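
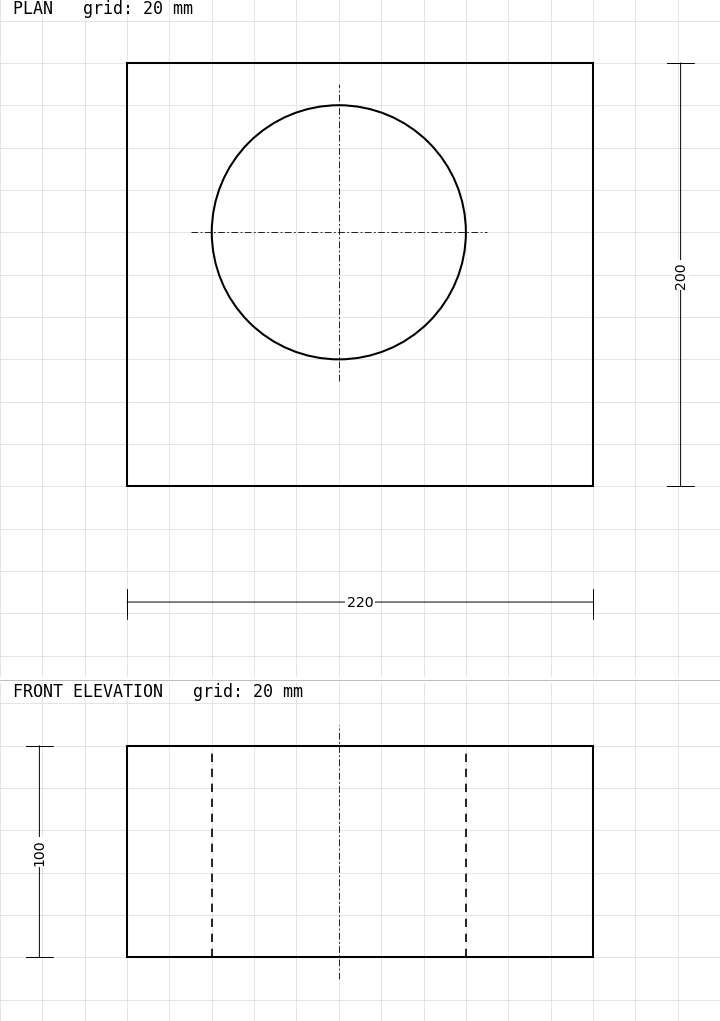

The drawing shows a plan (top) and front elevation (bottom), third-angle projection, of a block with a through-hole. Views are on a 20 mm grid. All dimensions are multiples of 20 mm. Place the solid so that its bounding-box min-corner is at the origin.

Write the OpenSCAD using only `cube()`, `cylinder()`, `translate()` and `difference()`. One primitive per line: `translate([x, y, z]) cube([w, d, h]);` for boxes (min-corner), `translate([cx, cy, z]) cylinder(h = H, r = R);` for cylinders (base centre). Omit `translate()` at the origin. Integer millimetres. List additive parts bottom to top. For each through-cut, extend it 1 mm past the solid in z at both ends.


difference() {
  cube([220, 200, 100]);
  translate([100, 120, -1]) cylinder(h = 102, r = 60);
}


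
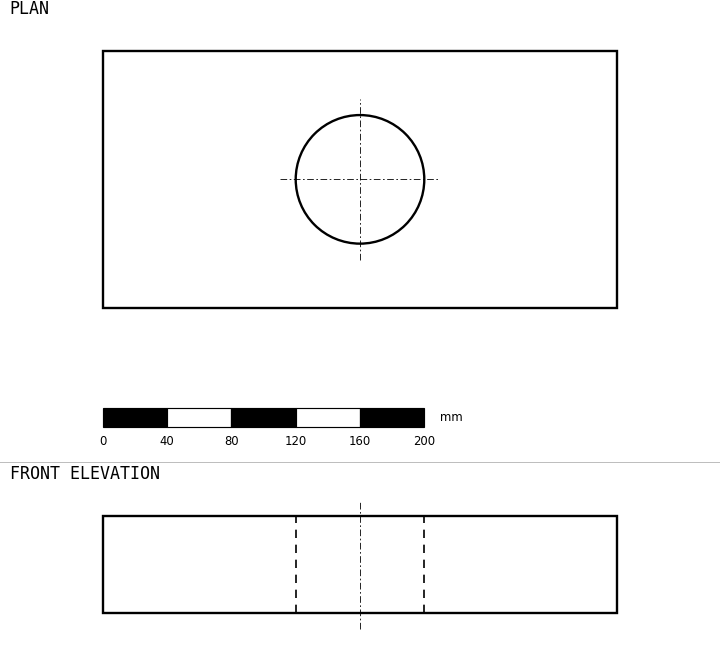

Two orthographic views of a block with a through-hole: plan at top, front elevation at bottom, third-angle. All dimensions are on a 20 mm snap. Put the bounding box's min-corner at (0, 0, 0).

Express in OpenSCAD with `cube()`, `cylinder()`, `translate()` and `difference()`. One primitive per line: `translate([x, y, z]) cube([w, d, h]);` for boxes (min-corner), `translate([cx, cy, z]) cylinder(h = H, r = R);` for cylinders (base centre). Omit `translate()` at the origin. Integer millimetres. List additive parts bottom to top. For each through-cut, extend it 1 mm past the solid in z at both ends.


difference() {
  cube([320, 160, 60]);
  translate([160, 80, -1]) cylinder(h = 62, r = 40);
}


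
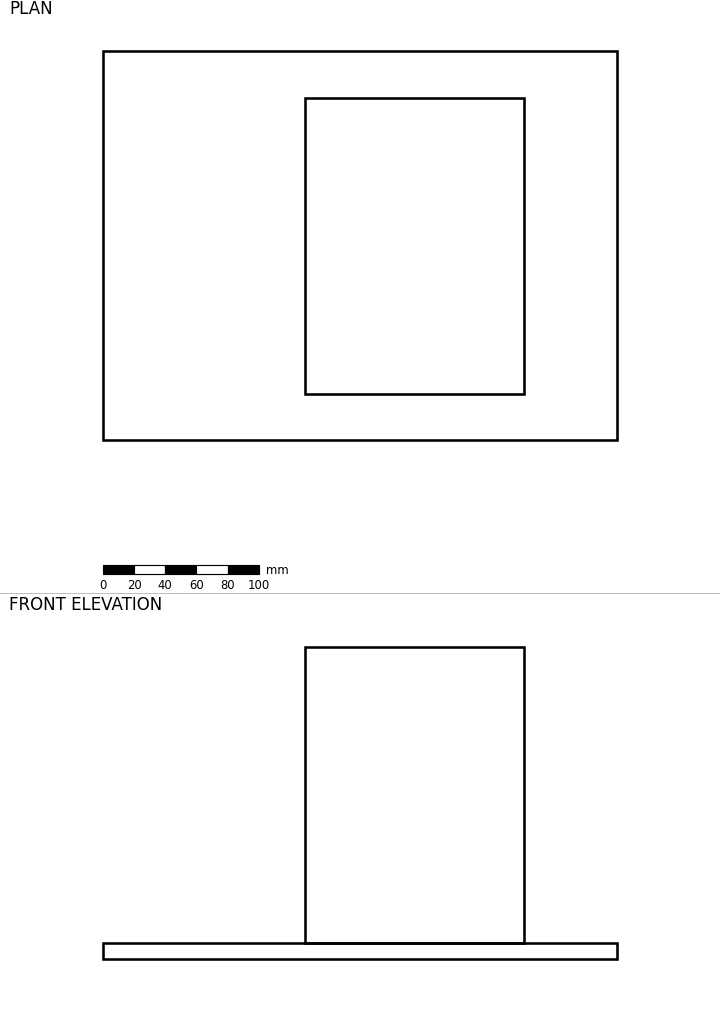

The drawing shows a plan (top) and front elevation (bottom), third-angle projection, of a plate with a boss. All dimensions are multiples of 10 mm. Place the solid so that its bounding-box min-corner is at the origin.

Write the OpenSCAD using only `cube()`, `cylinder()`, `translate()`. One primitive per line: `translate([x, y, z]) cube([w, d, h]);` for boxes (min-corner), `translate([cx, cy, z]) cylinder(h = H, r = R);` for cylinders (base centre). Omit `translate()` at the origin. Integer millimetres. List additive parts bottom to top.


cube([330, 250, 10]);
translate([130, 30, 10]) cube([140, 190, 190]);


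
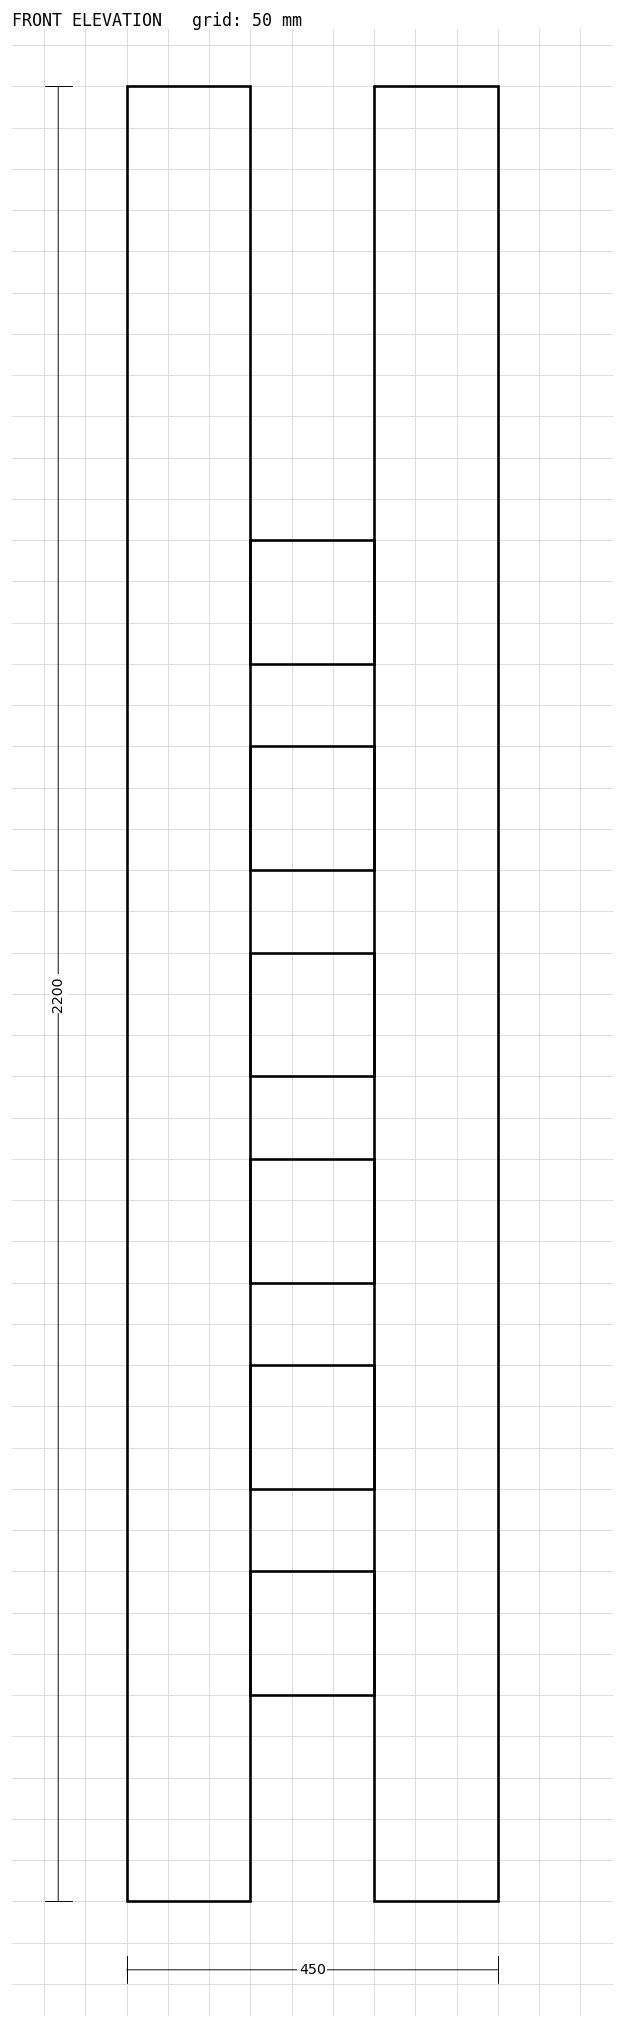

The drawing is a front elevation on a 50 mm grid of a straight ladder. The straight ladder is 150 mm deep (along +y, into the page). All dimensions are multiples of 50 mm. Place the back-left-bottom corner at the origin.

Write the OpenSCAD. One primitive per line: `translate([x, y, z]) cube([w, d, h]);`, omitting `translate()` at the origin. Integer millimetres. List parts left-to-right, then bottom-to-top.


cube([150, 150, 2200]);
translate([150, 0, 250]) cube([150, 150, 150]);
translate([150, 0, 500]) cube([150, 150, 150]);
translate([150, 0, 750]) cube([150, 150, 150]);
translate([150, 0, 1000]) cube([150, 150, 150]);
translate([150, 0, 1250]) cube([150, 150, 150]);
translate([150, 0, 1500]) cube([150, 150, 150]);
translate([300, 0, 0]) cube([150, 150, 2200]);


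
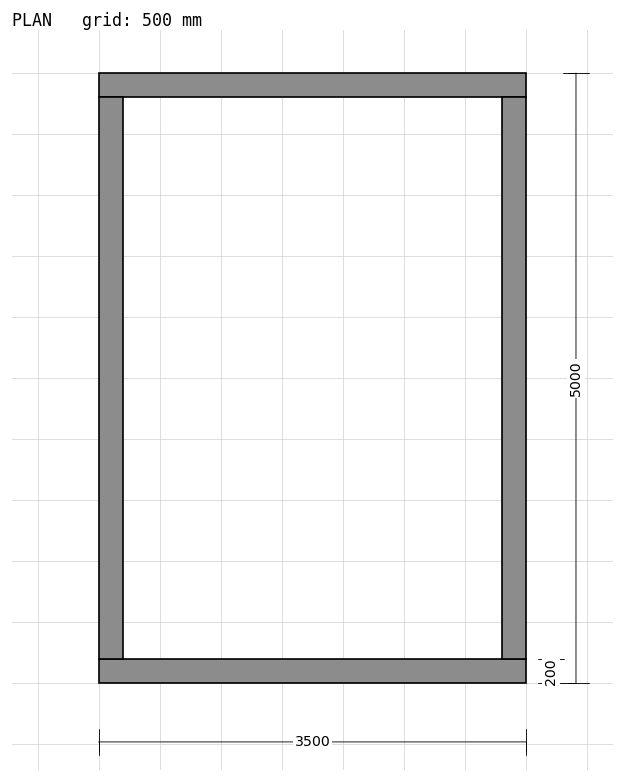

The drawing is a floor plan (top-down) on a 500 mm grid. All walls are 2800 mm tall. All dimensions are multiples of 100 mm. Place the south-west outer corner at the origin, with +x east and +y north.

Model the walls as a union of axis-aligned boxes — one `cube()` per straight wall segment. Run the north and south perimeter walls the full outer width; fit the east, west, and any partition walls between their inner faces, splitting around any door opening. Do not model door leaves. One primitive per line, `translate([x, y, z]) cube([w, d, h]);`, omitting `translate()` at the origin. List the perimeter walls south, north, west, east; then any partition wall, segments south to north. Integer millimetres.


cube([3500, 200, 2800]);
translate([0, 4800, 0]) cube([3500, 200, 2800]);
translate([0, 200, 0]) cube([200, 4600, 2800]);
translate([3300, 200, 0]) cube([200, 4600, 2800]);


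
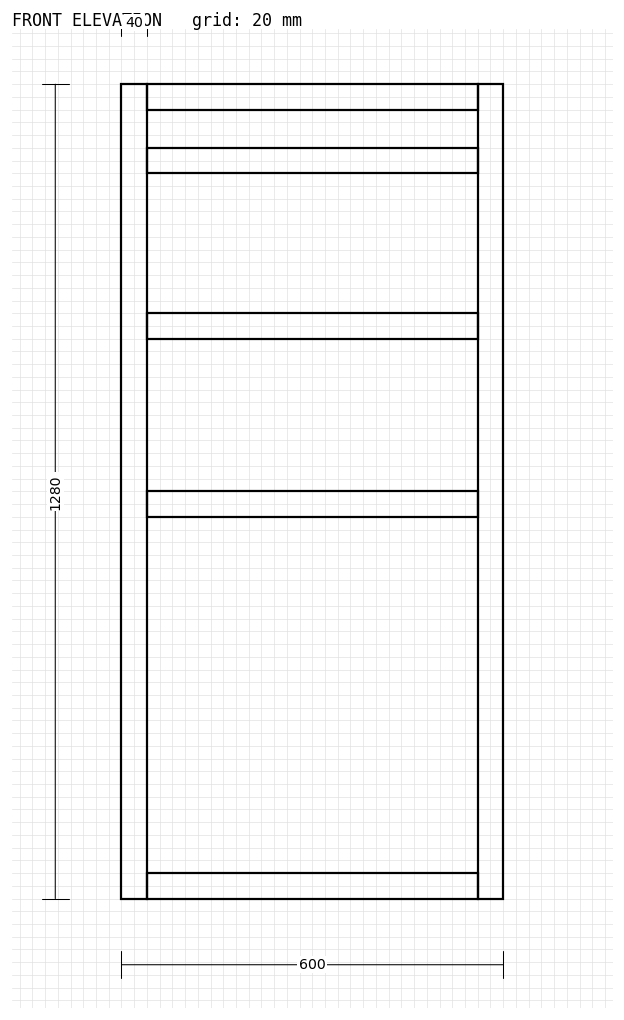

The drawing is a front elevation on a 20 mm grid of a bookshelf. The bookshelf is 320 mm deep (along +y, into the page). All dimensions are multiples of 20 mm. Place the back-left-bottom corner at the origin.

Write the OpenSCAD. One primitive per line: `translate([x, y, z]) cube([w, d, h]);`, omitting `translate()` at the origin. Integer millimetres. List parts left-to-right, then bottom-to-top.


cube([40, 320, 1280]);
translate([40, 0, 0]) cube([520, 320, 40]);
translate([40, 0, 600]) cube([520, 320, 40]);
translate([40, 0, 880]) cube([520, 320, 40]);
translate([40, 0, 1140]) cube([520, 320, 40]);
translate([40, 0, 1240]) cube([520, 320, 40]);
translate([560, 0, 0]) cube([40, 320, 1280]);


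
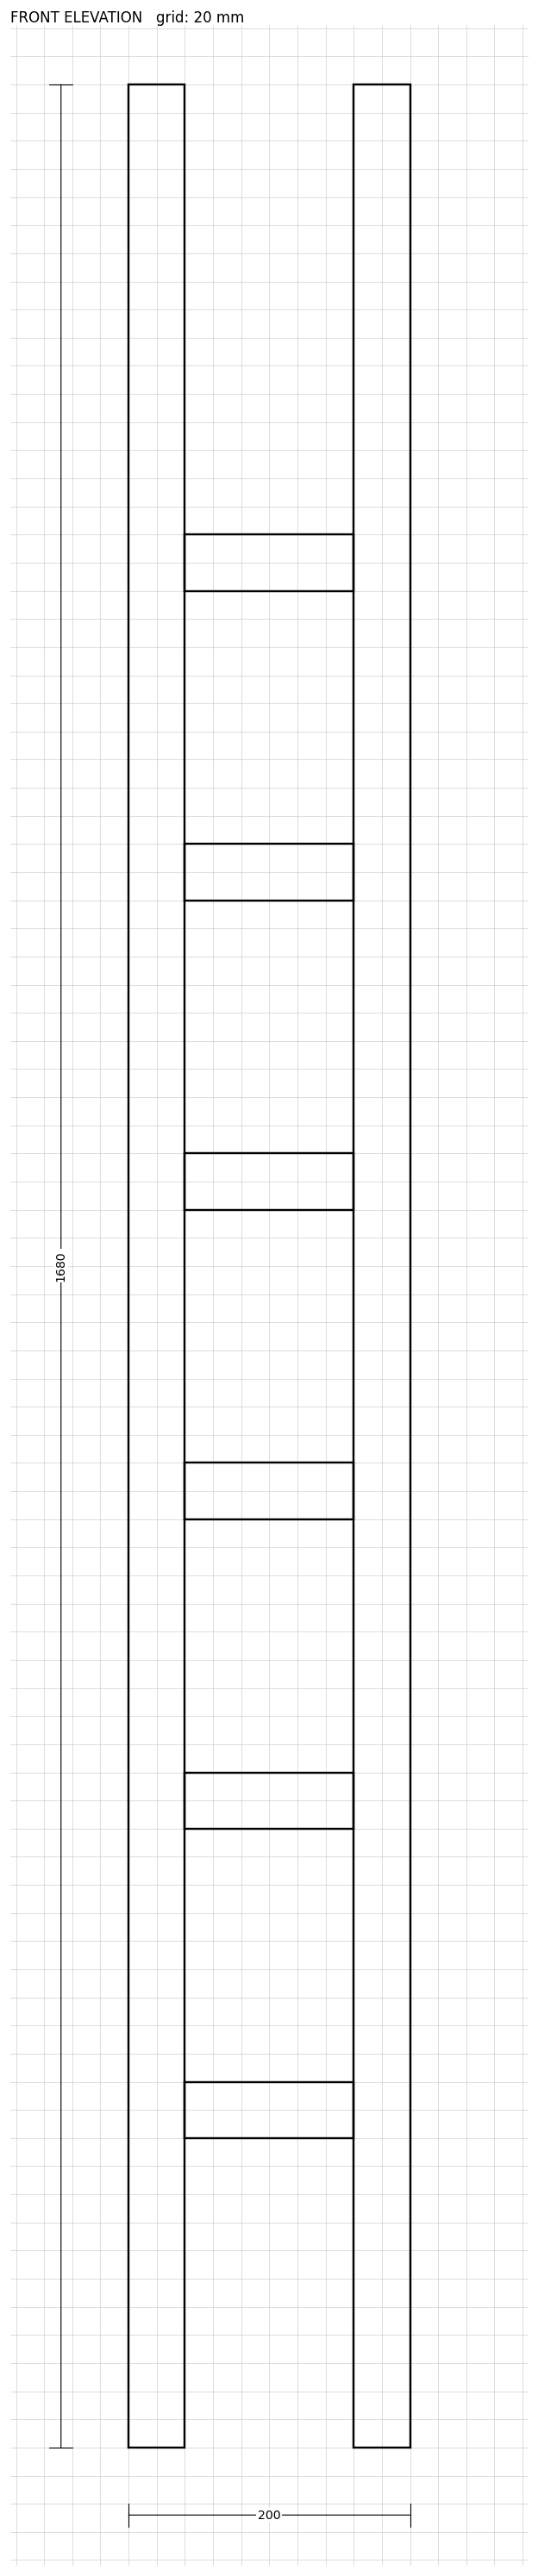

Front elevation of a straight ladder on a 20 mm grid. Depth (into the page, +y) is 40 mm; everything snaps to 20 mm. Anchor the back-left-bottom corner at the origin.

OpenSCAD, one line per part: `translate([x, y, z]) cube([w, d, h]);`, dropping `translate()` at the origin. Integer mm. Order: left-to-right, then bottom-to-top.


cube([40, 40, 1680]);
translate([40, 0, 220]) cube([120, 40, 40]);
translate([40, 0, 440]) cube([120, 40, 40]);
translate([40, 0, 660]) cube([120, 40, 40]);
translate([40, 0, 880]) cube([120, 40, 40]);
translate([40, 0, 1100]) cube([120, 40, 40]);
translate([40, 0, 1320]) cube([120, 40, 40]);
translate([160, 0, 0]) cube([40, 40, 1680]);


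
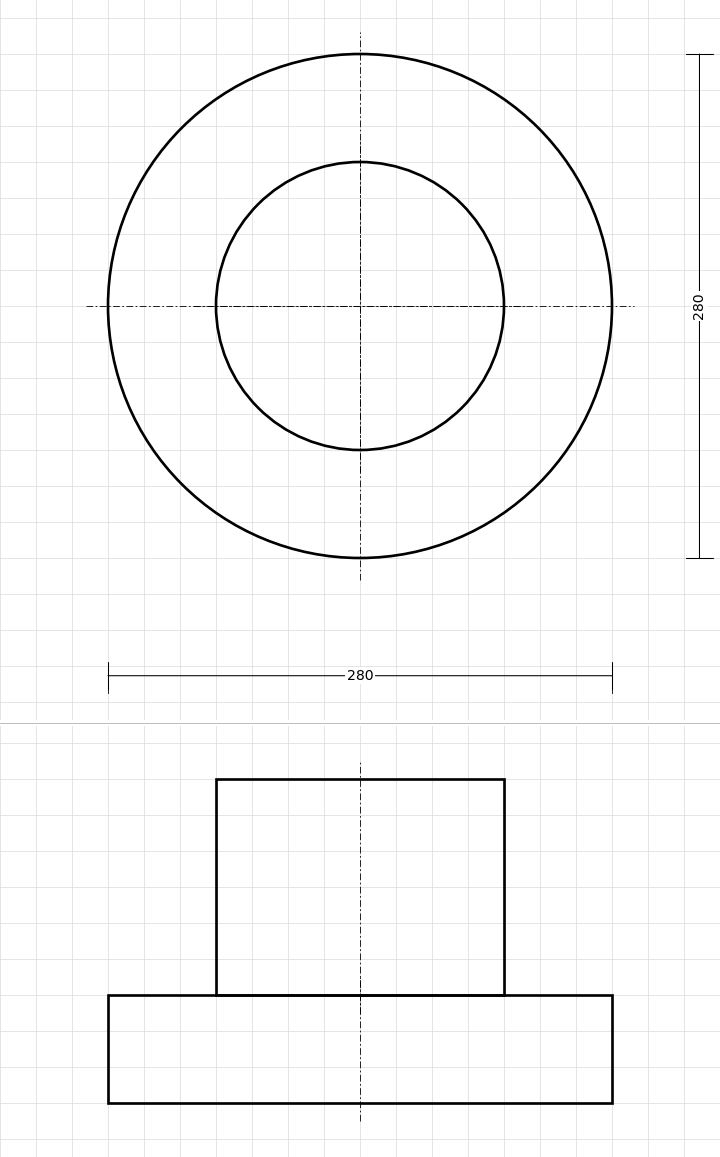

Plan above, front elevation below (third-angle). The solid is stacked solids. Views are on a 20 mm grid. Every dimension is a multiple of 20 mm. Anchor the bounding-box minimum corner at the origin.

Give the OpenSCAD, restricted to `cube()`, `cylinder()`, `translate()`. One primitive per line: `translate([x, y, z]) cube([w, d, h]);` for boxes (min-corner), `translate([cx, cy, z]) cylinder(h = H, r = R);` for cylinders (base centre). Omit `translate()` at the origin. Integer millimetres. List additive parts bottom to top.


translate([140, 140, 0]) cylinder(h = 60, r = 140);
translate([140, 140, 60]) cylinder(h = 120, r = 80);


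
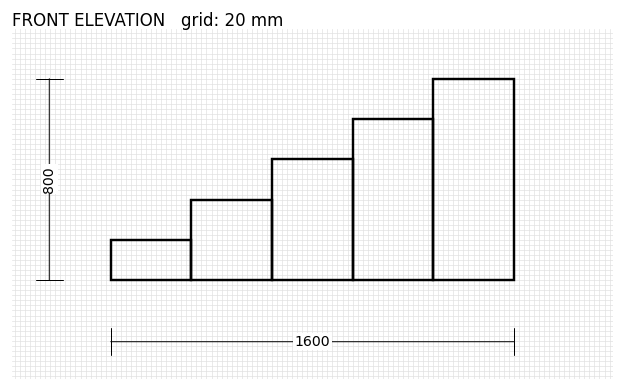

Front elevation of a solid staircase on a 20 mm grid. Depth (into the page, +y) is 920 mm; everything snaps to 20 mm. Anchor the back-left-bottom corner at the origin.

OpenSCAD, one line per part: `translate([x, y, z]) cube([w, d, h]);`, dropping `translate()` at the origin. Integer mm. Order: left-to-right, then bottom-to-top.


cube([320, 920, 160]);
translate([320, 0, 0]) cube([320, 920, 320]);
translate([640, 0, 0]) cube([320, 920, 480]);
translate([960, 0, 0]) cube([320, 920, 640]);
translate([1280, 0, 0]) cube([320, 920, 800]);


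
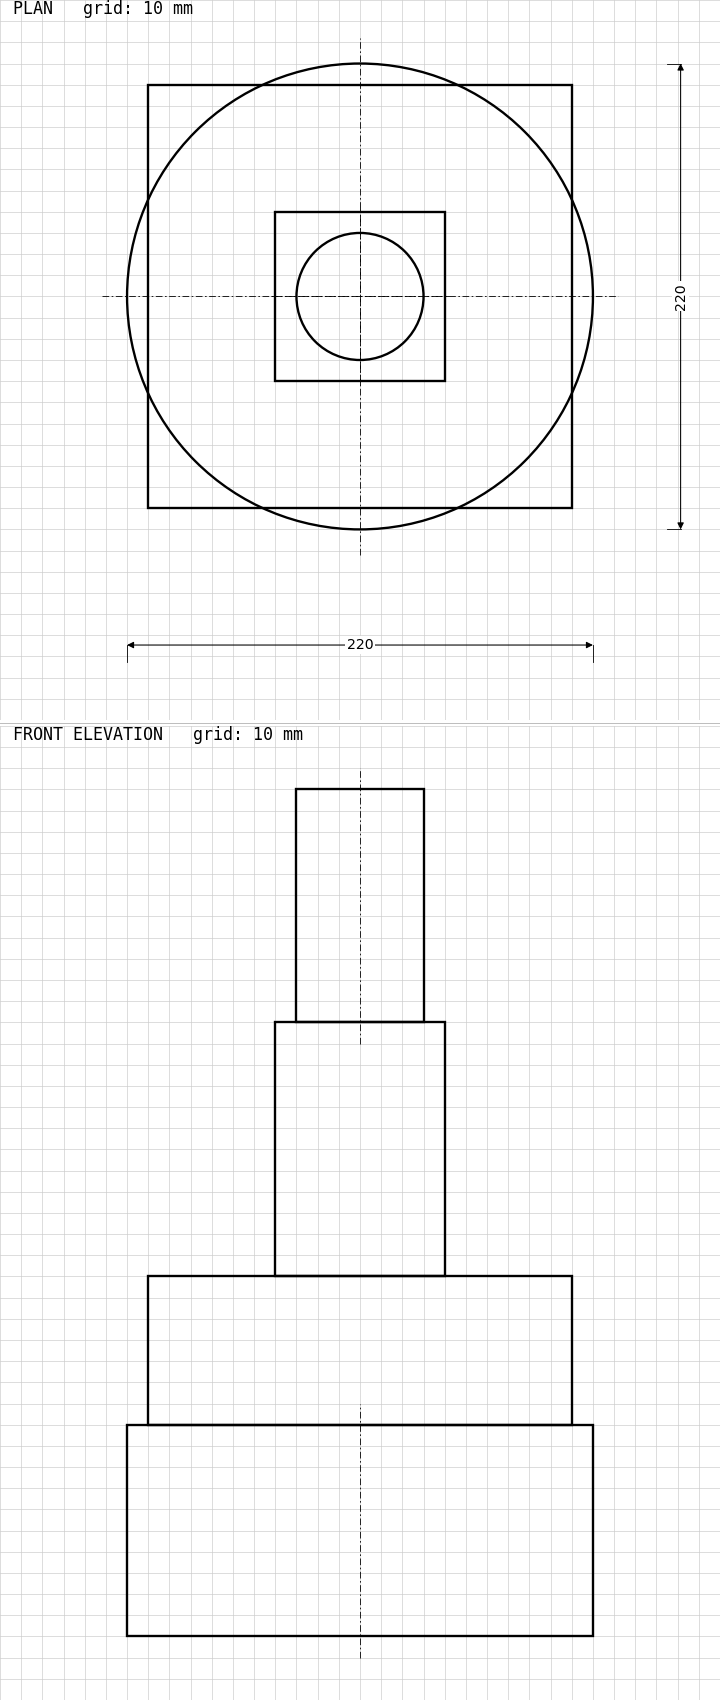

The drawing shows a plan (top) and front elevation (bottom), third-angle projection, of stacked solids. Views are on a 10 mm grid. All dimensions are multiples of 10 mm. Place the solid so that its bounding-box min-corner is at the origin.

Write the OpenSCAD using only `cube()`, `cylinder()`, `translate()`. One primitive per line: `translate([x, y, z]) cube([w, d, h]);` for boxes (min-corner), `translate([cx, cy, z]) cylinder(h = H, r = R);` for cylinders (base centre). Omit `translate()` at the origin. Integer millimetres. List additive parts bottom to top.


translate([110, 110, 0]) cylinder(h = 100, r = 110);
translate([10, 10, 100]) cube([200, 200, 70]);
translate([70, 70, 170]) cube([80, 80, 120]);
translate([110, 110, 290]) cylinder(h = 110, r = 30);


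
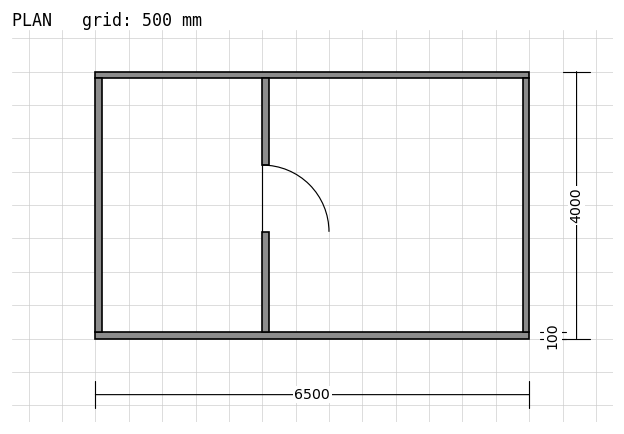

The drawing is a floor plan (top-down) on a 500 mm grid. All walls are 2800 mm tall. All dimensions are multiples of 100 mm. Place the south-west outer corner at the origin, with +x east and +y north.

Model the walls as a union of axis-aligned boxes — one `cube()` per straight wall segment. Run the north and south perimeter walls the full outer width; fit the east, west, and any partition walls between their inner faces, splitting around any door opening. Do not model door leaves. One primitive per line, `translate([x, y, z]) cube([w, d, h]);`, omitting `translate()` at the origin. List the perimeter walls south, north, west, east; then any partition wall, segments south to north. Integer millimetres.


cube([6500, 100, 2800]);
translate([0, 3900, 0]) cube([6500, 100, 2800]);
translate([0, 100, 0]) cube([100, 3800, 2800]);
translate([6400, 100, 0]) cube([100, 3800, 2800]);
translate([2500, 100, 0]) cube([100, 1500, 2800]);
translate([2500, 2600, 0]) cube([100, 1300, 2800]);


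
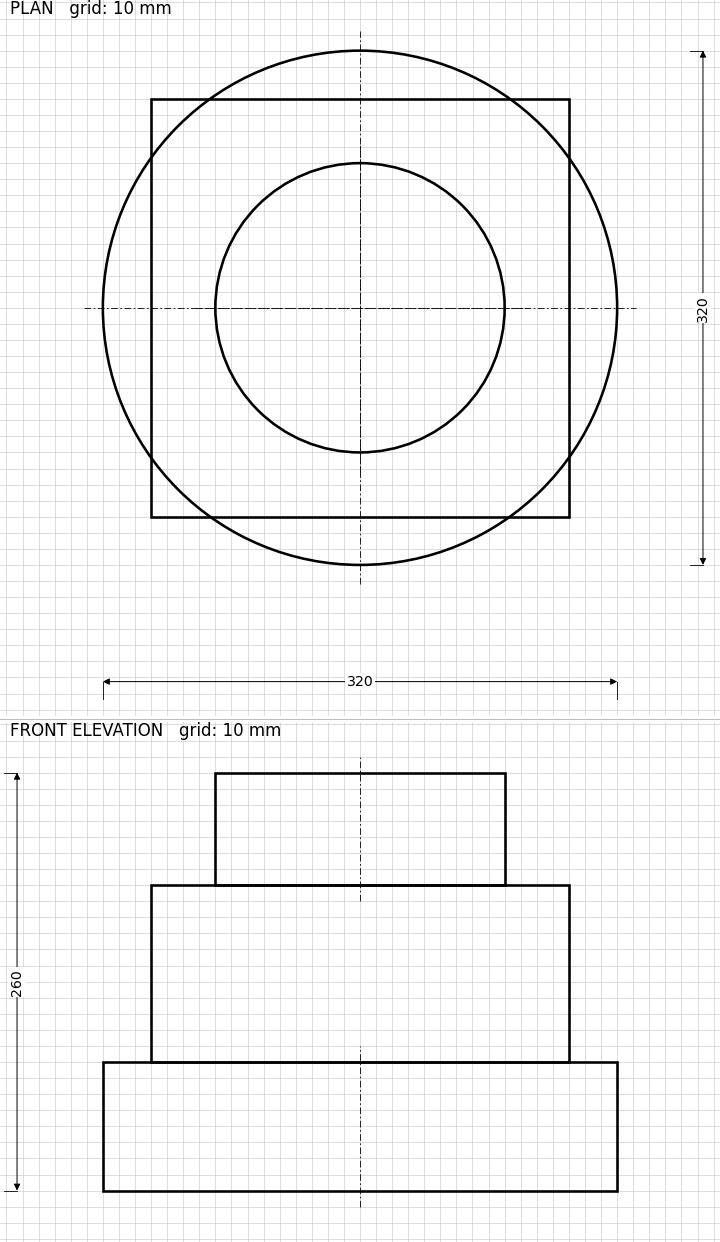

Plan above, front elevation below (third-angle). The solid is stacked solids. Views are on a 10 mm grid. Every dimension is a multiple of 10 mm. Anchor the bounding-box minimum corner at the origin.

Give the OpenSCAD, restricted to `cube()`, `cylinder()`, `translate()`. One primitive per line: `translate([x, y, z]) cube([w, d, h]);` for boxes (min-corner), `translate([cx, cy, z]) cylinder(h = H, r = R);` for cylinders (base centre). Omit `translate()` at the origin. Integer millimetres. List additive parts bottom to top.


translate([160, 160, 0]) cylinder(h = 80, r = 160);
translate([30, 30, 80]) cube([260, 260, 110]);
translate([160, 160, 190]) cylinder(h = 70, r = 90);


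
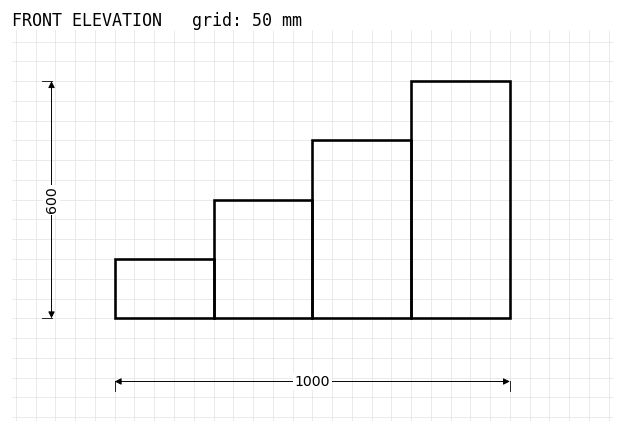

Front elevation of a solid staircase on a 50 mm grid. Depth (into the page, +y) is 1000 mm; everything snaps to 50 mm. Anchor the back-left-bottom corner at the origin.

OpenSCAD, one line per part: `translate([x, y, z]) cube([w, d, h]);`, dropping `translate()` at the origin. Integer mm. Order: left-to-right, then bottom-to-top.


cube([250, 1000, 150]);
translate([250, 0, 0]) cube([250, 1000, 300]);
translate([500, 0, 0]) cube([250, 1000, 450]);
translate([750, 0, 0]) cube([250, 1000, 600]);


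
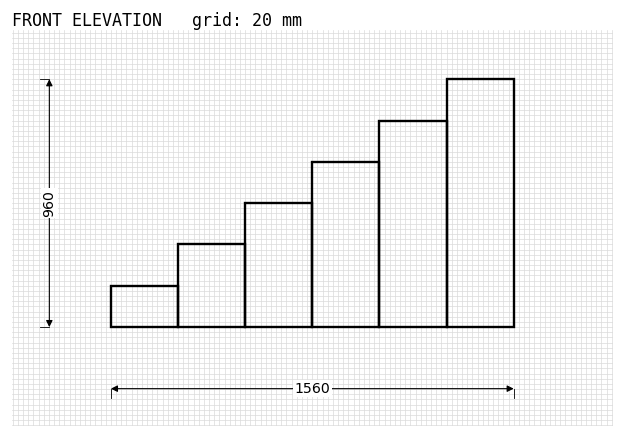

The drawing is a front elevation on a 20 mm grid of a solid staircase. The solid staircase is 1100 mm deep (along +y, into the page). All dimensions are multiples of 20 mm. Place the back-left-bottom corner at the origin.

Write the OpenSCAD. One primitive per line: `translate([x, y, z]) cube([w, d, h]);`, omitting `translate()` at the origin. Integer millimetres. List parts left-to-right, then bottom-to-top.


cube([260, 1100, 160]);
translate([260, 0, 0]) cube([260, 1100, 320]);
translate([520, 0, 0]) cube([260, 1100, 480]);
translate([780, 0, 0]) cube([260, 1100, 640]);
translate([1040, 0, 0]) cube([260, 1100, 800]);
translate([1300, 0, 0]) cube([260, 1100, 960]);


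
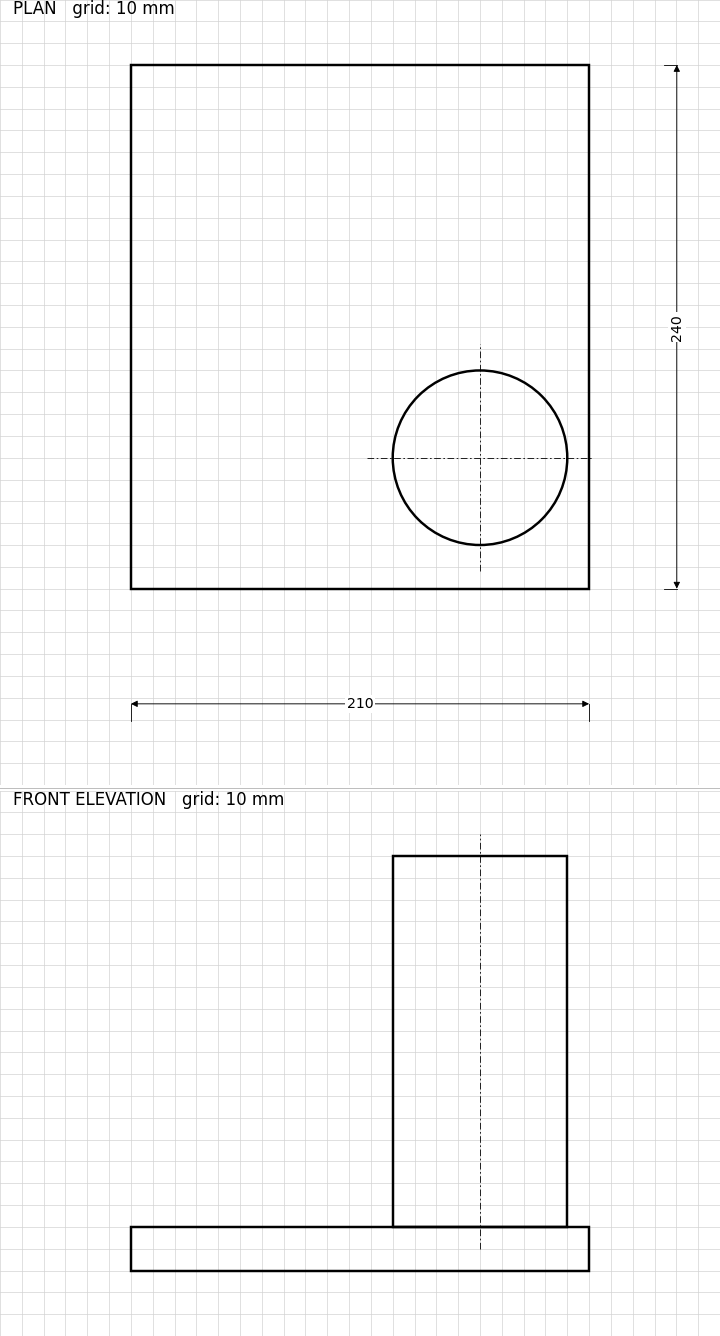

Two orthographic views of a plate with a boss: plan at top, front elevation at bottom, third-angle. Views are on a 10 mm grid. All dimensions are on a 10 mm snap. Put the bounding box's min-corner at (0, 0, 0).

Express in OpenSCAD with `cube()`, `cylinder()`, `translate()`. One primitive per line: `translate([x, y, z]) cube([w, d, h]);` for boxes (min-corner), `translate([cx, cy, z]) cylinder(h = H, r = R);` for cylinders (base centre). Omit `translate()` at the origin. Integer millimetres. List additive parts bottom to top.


cube([210, 240, 20]);
translate([160, 60, 20]) cylinder(h = 170, r = 40);


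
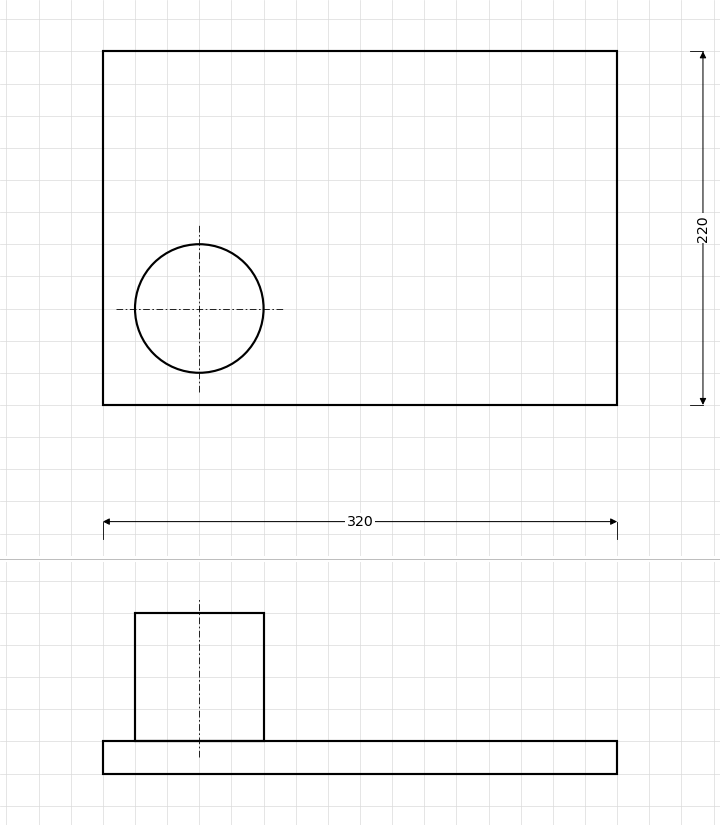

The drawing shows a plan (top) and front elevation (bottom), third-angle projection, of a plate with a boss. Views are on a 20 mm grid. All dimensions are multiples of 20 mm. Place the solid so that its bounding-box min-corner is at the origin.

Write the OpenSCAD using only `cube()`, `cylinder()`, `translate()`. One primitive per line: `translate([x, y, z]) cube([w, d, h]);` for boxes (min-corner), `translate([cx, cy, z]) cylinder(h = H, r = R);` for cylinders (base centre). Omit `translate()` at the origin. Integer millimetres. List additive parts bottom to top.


cube([320, 220, 20]);
translate([60, 60, 20]) cylinder(h = 80, r = 40);


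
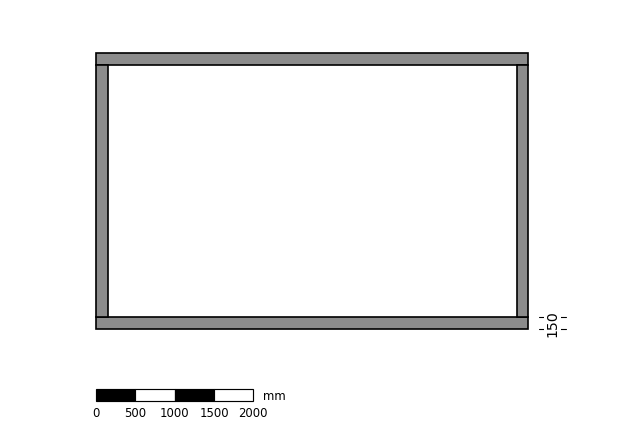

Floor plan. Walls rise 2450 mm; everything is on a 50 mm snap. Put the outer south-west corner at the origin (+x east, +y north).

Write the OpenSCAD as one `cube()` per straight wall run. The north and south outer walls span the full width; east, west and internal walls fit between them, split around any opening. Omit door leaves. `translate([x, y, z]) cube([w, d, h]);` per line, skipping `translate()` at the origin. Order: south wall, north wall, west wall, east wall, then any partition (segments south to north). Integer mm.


cube([5500, 150, 2450]);
translate([0, 3350, 0]) cube([5500, 150, 2450]);
translate([0, 150, 0]) cube([150, 3200, 2450]);
translate([5350, 150, 0]) cube([150, 3200, 2450]);


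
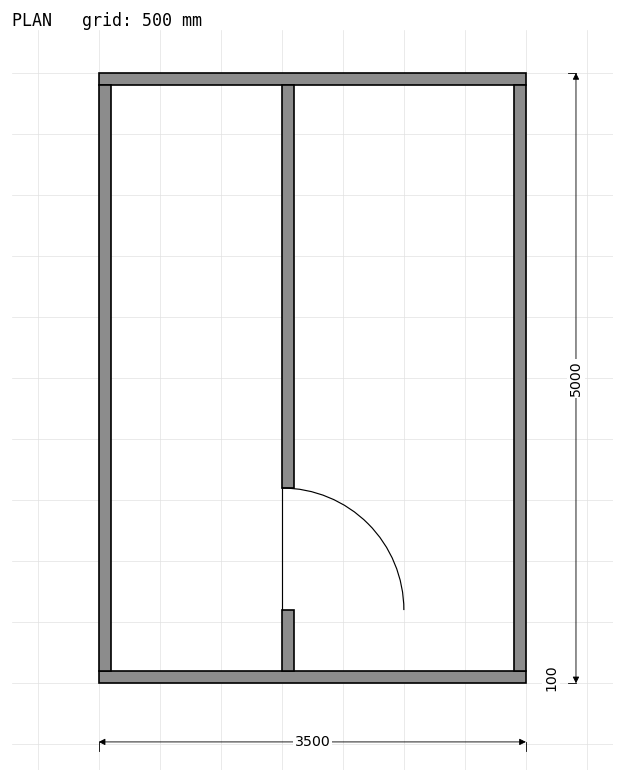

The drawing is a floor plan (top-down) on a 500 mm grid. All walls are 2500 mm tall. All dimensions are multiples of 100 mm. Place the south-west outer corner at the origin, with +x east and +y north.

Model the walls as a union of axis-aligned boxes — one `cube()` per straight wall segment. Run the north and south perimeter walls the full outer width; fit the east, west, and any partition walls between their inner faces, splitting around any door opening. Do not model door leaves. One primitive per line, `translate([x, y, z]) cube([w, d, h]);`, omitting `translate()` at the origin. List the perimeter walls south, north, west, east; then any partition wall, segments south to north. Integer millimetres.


cube([3500, 100, 2500]);
translate([0, 4900, 0]) cube([3500, 100, 2500]);
translate([0, 100, 0]) cube([100, 4800, 2500]);
translate([3400, 100, 0]) cube([100, 4800, 2500]);
translate([1500, 100, 0]) cube([100, 500, 2500]);
translate([1500, 1600, 0]) cube([100, 3300, 2500]);


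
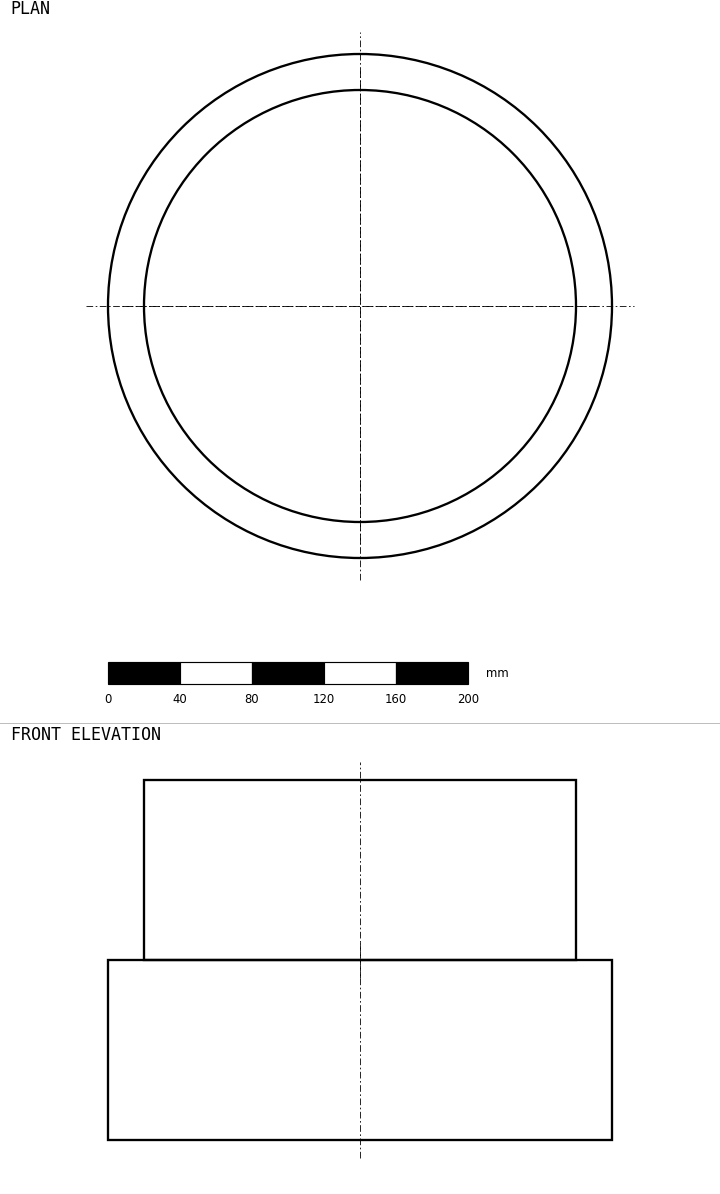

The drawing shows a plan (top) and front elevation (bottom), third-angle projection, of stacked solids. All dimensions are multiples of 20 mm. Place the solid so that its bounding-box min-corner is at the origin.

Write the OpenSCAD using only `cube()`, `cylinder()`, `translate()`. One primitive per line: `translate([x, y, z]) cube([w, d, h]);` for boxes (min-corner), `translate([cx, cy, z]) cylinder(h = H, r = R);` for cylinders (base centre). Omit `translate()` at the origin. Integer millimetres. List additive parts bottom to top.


translate([140, 140, 0]) cylinder(h = 100, r = 140);
translate([140, 140, 100]) cylinder(h = 100, r = 120);


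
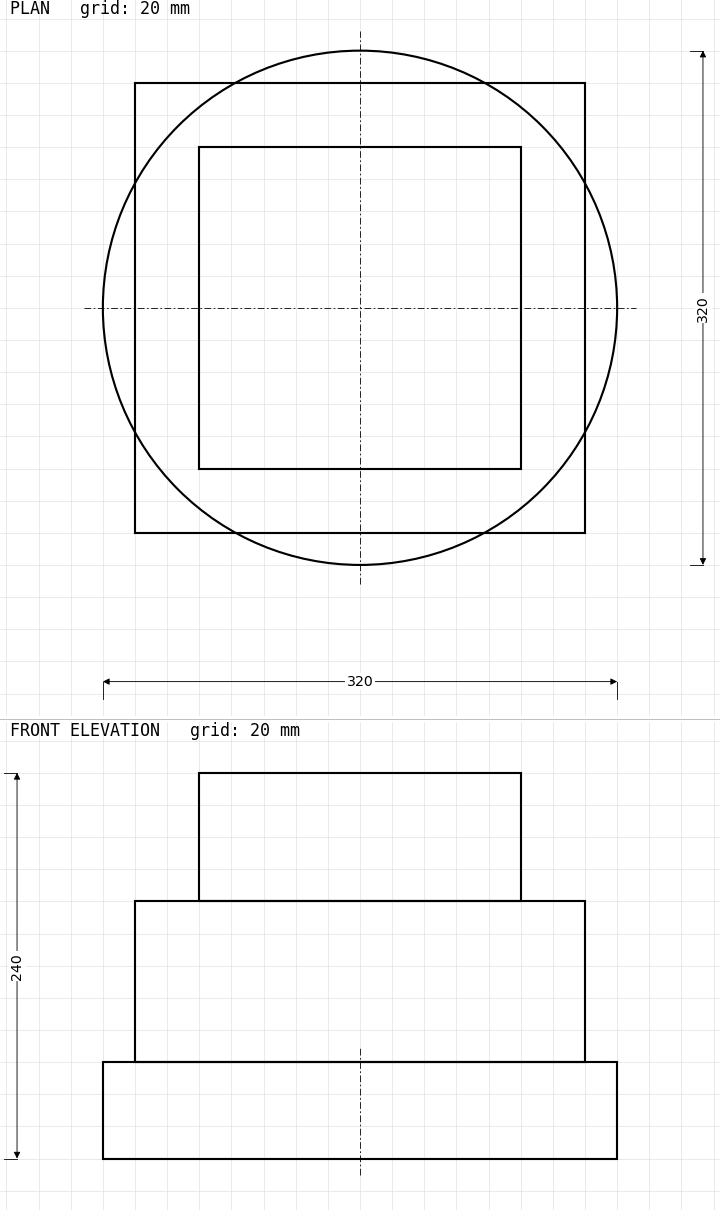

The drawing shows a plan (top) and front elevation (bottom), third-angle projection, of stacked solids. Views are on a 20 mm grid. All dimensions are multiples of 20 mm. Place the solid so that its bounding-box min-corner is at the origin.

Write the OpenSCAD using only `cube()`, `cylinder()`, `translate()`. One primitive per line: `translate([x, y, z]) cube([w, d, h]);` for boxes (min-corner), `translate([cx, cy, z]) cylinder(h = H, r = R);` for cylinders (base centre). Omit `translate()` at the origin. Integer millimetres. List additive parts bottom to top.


translate([160, 160, 0]) cylinder(h = 60, r = 160);
translate([20, 20, 60]) cube([280, 280, 100]);
translate([60, 60, 160]) cube([200, 200, 80]);


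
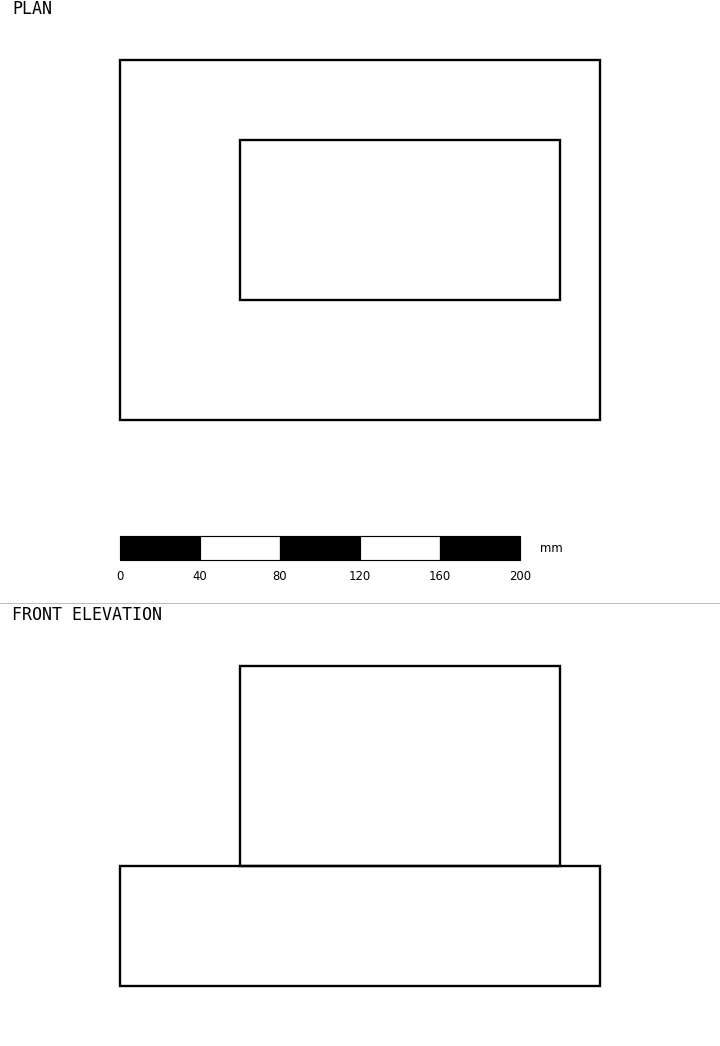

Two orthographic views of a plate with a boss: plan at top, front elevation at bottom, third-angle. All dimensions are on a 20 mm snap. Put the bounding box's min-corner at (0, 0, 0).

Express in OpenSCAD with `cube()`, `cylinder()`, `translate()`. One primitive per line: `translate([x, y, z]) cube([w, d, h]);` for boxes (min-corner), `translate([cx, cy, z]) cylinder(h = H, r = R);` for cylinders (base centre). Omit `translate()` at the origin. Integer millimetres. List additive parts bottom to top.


cube([240, 180, 60]);
translate([60, 60, 60]) cube([160, 80, 100]);


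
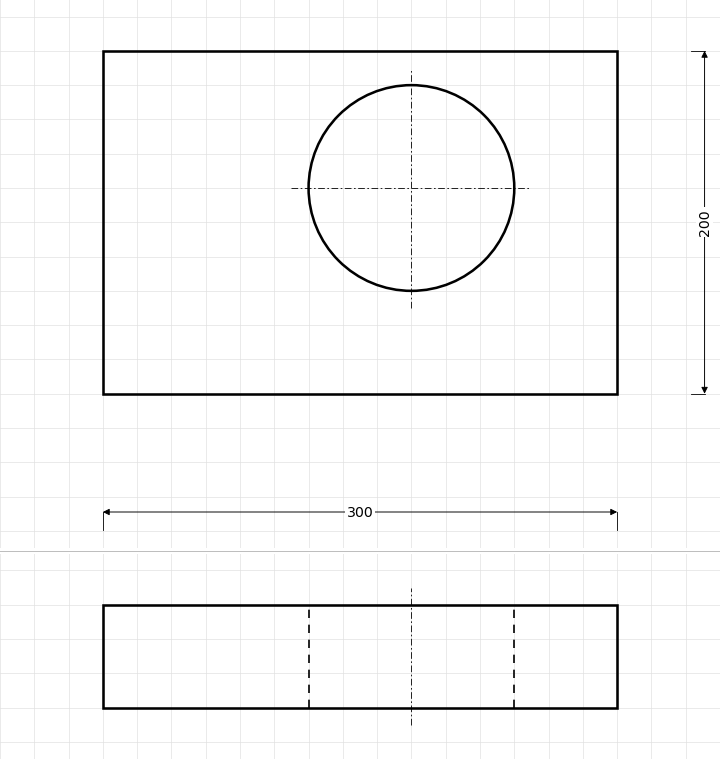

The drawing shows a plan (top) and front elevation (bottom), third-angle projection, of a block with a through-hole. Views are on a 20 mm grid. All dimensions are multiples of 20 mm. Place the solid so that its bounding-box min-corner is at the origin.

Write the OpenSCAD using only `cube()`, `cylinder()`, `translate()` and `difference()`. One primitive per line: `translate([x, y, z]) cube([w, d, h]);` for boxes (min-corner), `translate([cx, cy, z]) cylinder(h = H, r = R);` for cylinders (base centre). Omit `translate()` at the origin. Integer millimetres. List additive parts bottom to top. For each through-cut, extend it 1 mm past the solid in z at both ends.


difference() {
  cube([300, 200, 60]);
  translate([180, 120, -1]) cylinder(h = 62, r = 60);
}


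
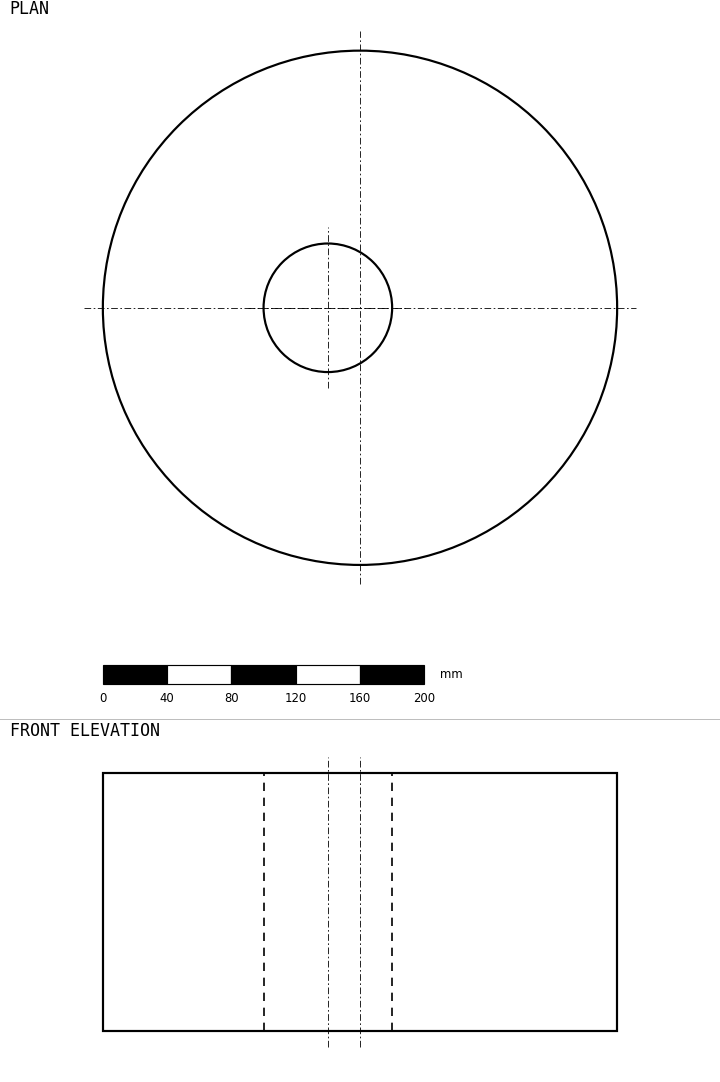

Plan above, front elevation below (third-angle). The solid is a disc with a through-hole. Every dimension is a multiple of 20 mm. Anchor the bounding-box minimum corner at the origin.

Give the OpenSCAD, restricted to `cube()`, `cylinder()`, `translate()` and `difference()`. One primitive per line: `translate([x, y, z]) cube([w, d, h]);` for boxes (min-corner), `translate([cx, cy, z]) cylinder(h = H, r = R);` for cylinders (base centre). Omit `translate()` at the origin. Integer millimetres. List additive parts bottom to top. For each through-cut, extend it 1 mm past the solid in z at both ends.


difference() {
  translate([160, 160, 0]) cylinder(h = 160, r = 160);
  translate([140, 160, -1]) cylinder(h = 162, r = 40);
}


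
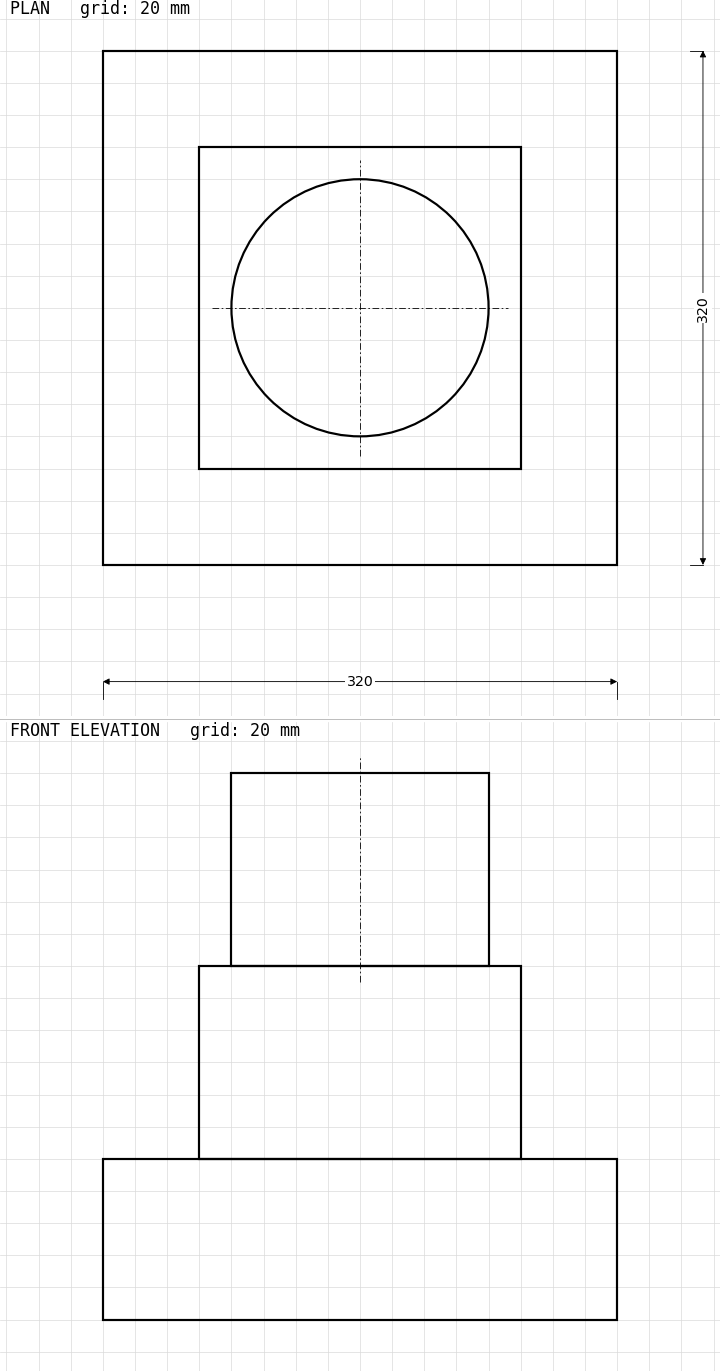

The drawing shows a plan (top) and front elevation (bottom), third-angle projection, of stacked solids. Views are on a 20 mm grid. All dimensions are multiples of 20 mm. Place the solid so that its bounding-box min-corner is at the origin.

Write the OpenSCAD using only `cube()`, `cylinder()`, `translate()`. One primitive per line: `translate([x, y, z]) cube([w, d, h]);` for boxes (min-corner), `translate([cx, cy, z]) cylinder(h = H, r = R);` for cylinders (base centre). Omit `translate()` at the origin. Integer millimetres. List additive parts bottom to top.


cube([320, 320, 100]);
translate([60, 60, 100]) cube([200, 200, 120]);
translate([160, 160, 220]) cylinder(h = 120, r = 80);


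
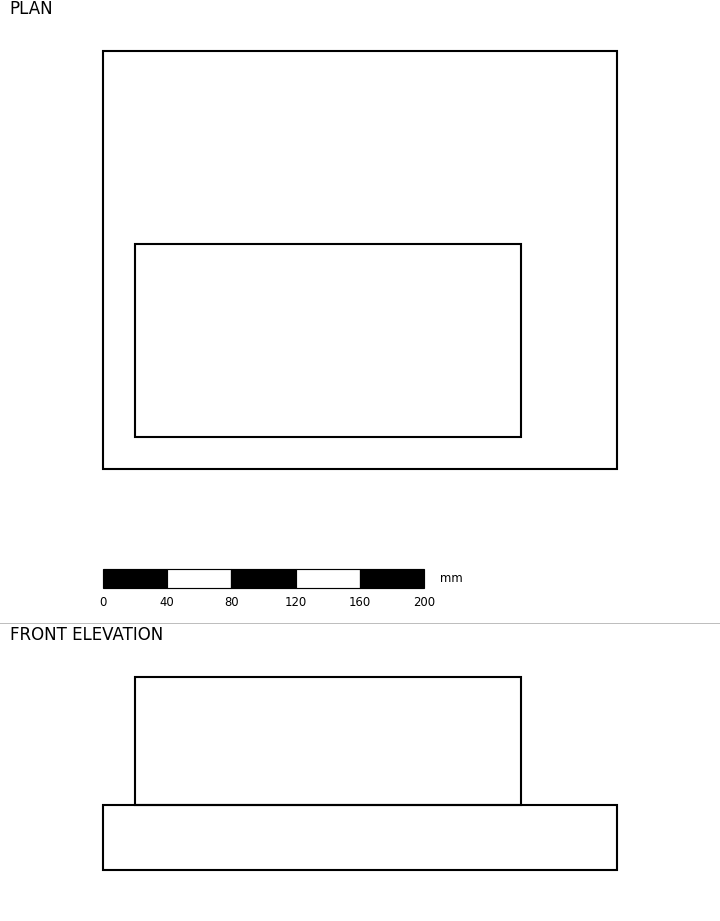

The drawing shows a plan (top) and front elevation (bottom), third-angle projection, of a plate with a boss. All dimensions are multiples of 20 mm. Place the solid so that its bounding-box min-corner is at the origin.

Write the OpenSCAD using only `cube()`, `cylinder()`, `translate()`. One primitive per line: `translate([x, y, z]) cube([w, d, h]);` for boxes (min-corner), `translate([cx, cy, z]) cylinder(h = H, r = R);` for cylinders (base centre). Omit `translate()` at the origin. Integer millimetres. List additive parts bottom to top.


cube([320, 260, 40]);
translate([20, 20, 40]) cube([240, 120, 80]);


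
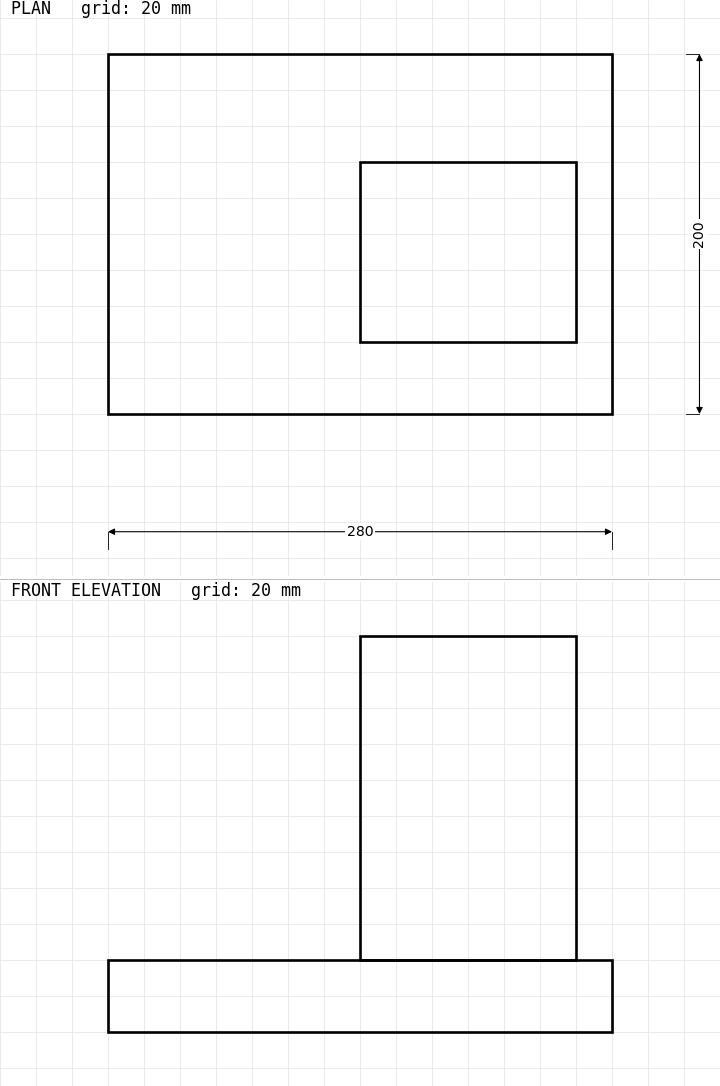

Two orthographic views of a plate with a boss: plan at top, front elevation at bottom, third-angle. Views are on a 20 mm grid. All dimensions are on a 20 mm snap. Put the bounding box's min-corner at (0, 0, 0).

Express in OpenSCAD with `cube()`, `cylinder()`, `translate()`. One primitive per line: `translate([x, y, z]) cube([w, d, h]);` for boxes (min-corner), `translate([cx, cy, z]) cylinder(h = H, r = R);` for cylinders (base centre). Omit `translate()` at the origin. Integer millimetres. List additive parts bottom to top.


cube([280, 200, 40]);
translate([140, 40, 40]) cube([120, 100, 180]);


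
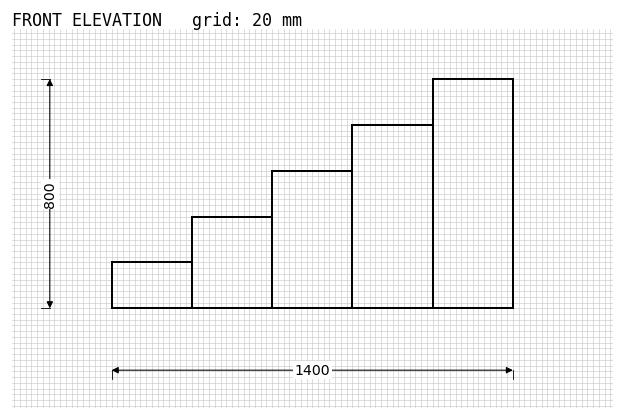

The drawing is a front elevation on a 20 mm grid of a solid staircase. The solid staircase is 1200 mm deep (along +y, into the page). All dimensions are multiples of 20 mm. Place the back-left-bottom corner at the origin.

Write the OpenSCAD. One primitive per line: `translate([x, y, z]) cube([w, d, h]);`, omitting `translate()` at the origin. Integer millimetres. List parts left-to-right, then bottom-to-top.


cube([280, 1200, 160]);
translate([280, 0, 0]) cube([280, 1200, 320]);
translate([560, 0, 0]) cube([280, 1200, 480]);
translate([840, 0, 0]) cube([280, 1200, 640]);
translate([1120, 0, 0]) cube([280, 1200, 800]);


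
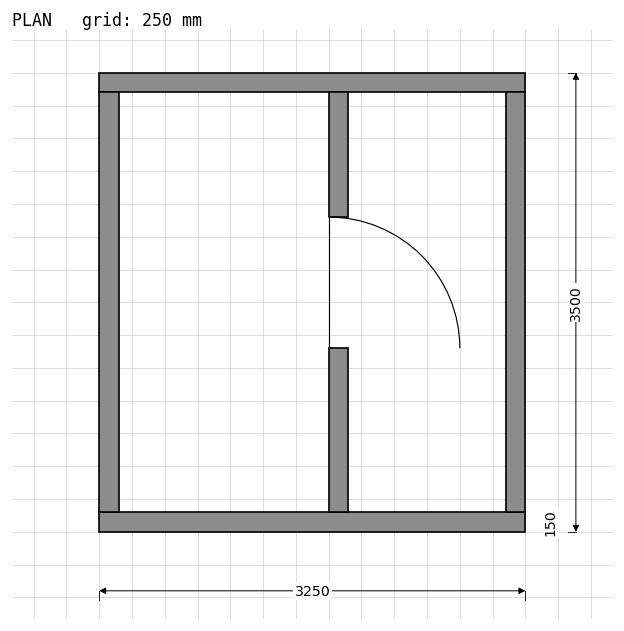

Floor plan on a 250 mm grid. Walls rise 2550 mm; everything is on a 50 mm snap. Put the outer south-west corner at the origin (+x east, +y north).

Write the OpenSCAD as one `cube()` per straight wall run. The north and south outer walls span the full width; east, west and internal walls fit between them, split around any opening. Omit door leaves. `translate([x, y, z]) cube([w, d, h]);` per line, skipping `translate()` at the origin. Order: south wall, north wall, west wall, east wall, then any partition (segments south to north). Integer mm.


cube([3250, 150, 2550]);
translate([0, 3350, 0]) cube([3250, 150, 2550]);
translate([0, 150, 0]) cube([150, 3200, 2550]);
translate([3100, 150, 0]) cube([150, 3200, 2550]);
translate([1750, 150, 0]) cube([150, 1250, 2550]);
translate([1750, 2400, 0]) cube([150, 950, 2550]);


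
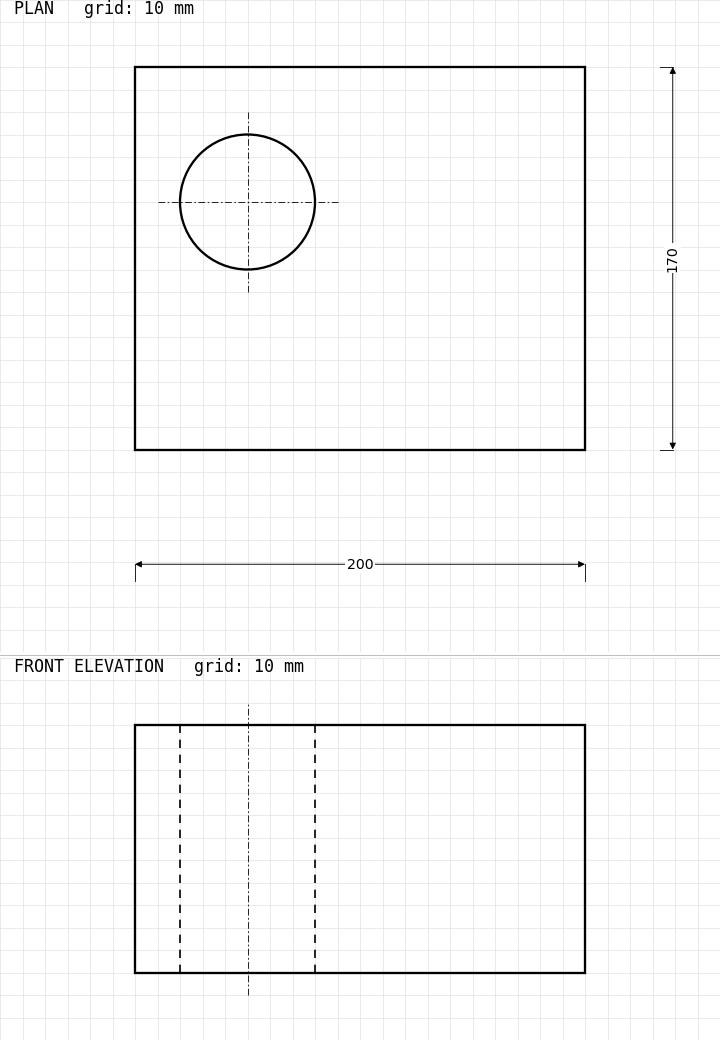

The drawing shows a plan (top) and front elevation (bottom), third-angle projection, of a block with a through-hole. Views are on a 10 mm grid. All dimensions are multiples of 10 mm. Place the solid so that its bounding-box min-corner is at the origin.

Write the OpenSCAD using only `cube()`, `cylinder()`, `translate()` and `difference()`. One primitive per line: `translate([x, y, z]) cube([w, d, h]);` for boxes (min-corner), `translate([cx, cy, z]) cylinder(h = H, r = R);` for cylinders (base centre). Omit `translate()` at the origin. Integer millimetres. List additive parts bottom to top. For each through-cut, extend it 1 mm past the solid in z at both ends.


difference() {
  cube([200, 170, 110]);
  translate([50, 110, -1]) cylinder(h = 112, r = 30);
}


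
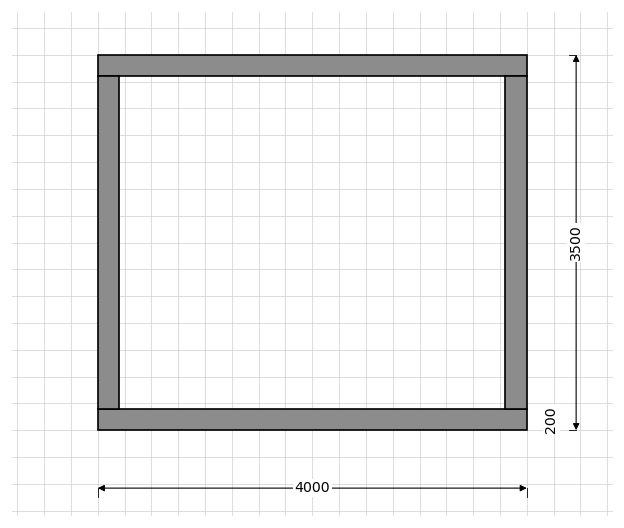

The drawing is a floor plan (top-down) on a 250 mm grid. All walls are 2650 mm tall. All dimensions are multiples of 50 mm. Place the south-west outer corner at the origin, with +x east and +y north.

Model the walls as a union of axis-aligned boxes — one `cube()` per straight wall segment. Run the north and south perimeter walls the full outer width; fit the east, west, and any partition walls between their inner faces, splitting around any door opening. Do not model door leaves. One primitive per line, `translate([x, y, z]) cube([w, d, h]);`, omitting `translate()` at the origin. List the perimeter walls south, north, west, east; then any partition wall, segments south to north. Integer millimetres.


cube([4000, 200, 2650]);
translate([0, 3300, 0]) cube([4000, 200, 2650]);
translate([0, 200, 0]) cube([200, 3100, 2650]);
translate([3800, 200, 0]) cube([200, 3100, 2650]);


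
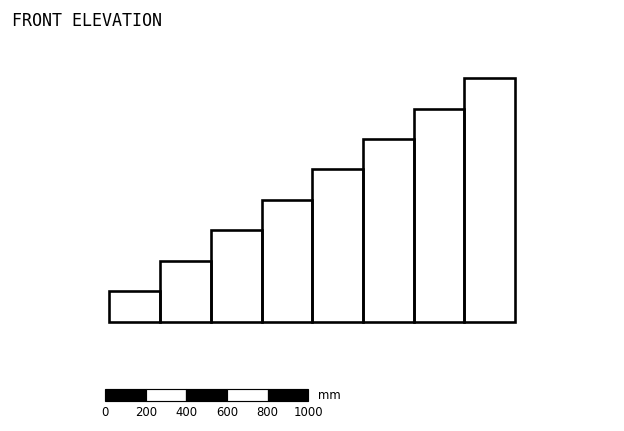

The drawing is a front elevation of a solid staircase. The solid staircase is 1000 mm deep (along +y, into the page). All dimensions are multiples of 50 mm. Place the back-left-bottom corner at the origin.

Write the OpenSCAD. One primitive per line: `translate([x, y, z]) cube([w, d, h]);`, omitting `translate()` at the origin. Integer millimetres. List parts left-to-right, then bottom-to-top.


cube([250, 1000, 150]);
translate([250, 0, 0]) cube([250, 1000, 300]);
translate([500, 0, 0]) cube([250, 1000, 450]);
translate([750, 0, 0]) cube([250, 1000, 600]);
translate([1000, 0, 0]) cube([250, 1000, 750]);
translate([1250, 0, 0]) cube([250, 1000, 900]);
translate([1500, 0, 0]) cube([250, 1000, 1050]);
translate([1750, 0, 0]) cube([250, 1000, 1200]);


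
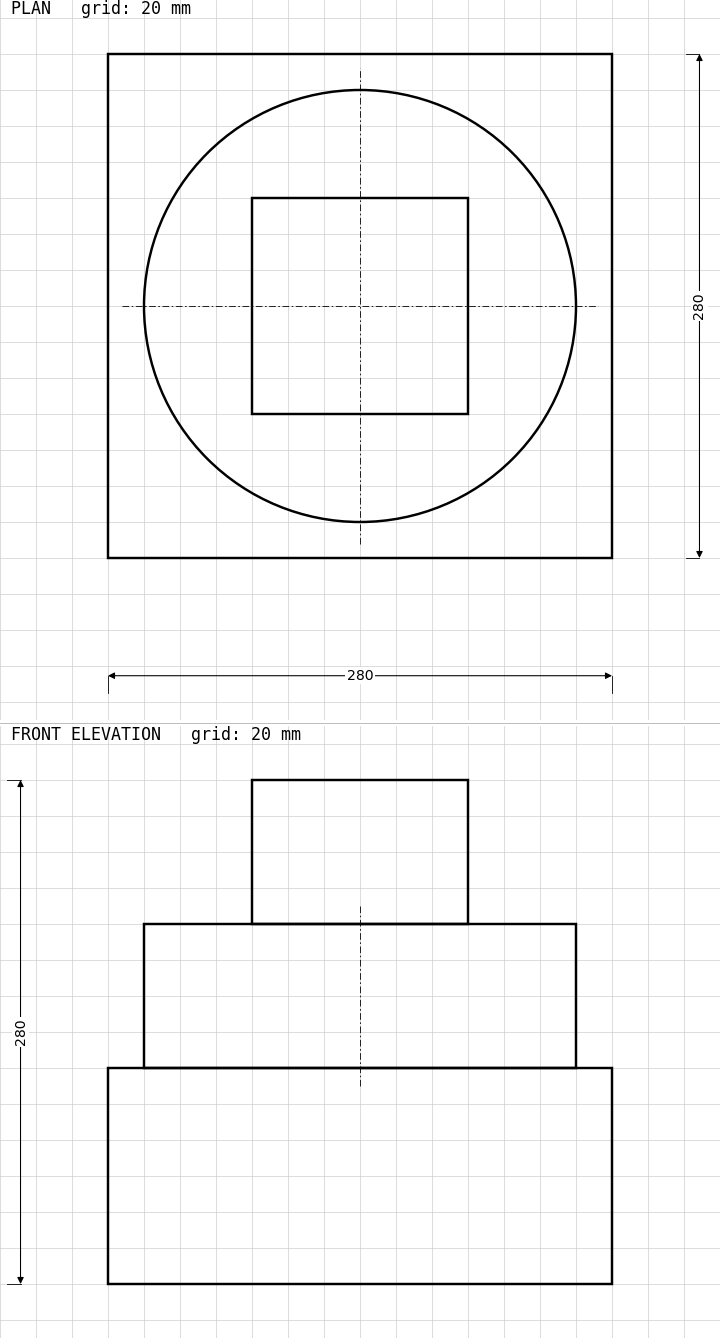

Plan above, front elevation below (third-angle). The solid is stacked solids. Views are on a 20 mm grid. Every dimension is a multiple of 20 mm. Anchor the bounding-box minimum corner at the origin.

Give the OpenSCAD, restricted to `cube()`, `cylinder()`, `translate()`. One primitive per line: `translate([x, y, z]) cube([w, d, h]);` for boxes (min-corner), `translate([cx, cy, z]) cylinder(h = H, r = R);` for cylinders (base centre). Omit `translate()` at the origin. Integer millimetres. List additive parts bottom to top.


cube([280, 280, 120]);
translate([140, 140, 120]) cylinder(h = 80, r = 120);
translate([80, 80, 200]) cube([120, 120, 80]);


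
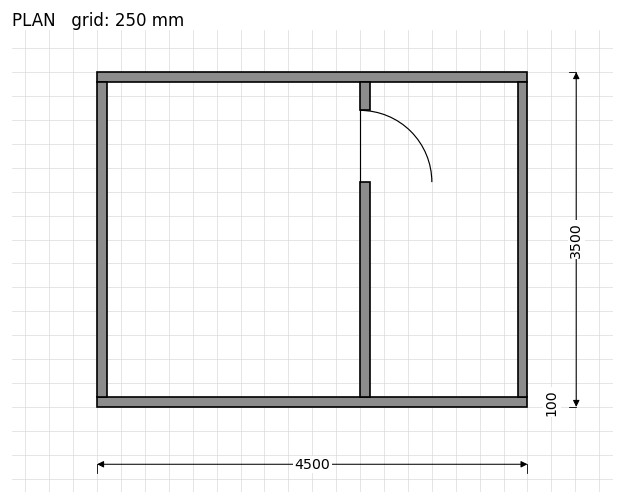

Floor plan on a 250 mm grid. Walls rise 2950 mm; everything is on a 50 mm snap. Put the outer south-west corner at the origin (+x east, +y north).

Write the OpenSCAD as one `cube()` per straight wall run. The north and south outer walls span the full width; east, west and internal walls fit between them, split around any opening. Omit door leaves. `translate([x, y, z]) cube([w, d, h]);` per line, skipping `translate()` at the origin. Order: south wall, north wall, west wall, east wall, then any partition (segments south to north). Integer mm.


cube([4500, 100, 2950]);
translate([0, 3400, 0]) cube([4500, 100, 2950]);
translate([0, 100, 0]) cube([100, 3300, 2950]);
translate([4400, 100, 0]) cube([100, 3300, 2950]);
translate([2750, 100, 0]) cube([100, 2250, 2950]);
translate([2750, 3100, 0]) cube([100, 300, 2950]);


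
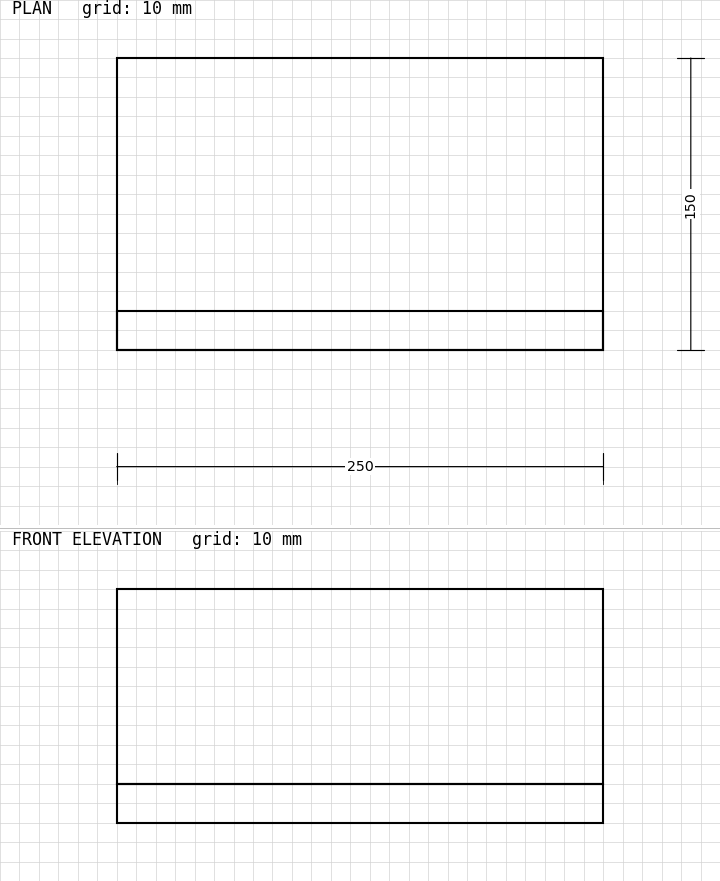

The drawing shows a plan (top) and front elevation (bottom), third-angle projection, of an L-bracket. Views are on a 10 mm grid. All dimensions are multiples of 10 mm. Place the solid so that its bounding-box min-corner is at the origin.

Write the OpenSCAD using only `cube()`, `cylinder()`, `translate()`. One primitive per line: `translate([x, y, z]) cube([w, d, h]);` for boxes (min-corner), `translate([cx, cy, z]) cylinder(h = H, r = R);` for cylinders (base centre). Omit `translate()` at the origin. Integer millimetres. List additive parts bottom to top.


cube([250, 150, 20]);
translate([0, 0, 20]) cube([250, 20, 100]);
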